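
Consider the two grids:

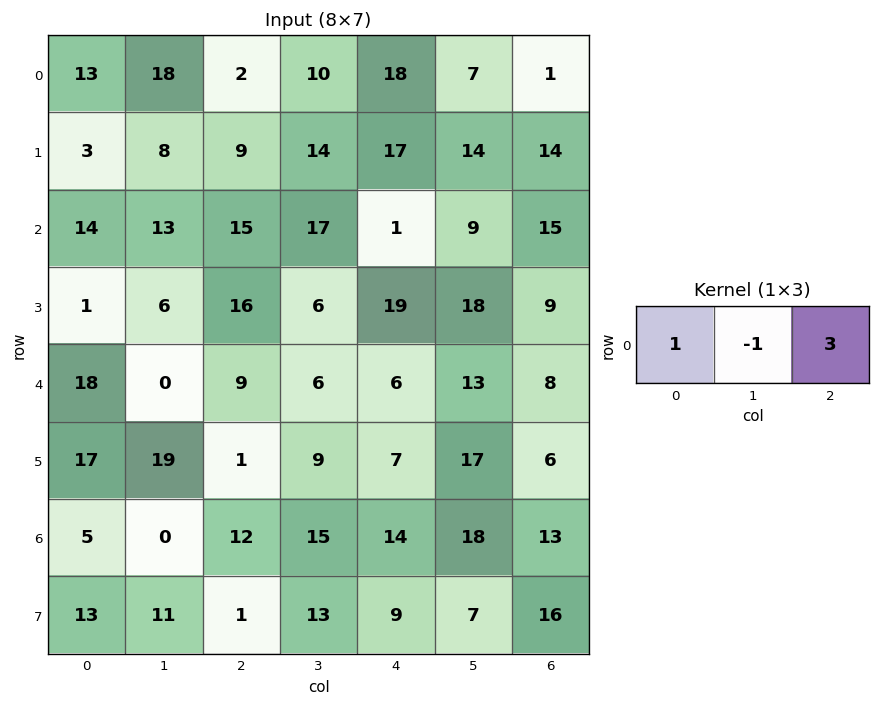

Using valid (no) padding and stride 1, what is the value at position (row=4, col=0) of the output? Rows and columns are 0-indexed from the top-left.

The receptive field on the input at this output position is [18 0 9]. Elementwise product with the kernel and sum: 18·1 + 0·-1 + 9·3.

45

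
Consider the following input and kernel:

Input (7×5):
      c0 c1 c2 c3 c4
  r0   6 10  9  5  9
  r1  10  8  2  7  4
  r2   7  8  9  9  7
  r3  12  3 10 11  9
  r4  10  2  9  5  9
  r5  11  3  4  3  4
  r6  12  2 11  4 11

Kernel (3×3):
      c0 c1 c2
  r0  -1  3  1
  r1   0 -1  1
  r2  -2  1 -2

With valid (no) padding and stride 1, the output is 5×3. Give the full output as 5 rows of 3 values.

3 2 -11
-24 -13 -6
-3 24 -8
-13 26 23
-38 28 -24

Output[0,0]: The receptive field on the input at this output position is [6 10 9 / 10 8 2 / 7 8 9]. Elementwise product with the kernel and sum: 6·-1 + 10·3 + 9·1 + 8·-1 + 2·1 + 7·-2 + 8·1 + 9·-2.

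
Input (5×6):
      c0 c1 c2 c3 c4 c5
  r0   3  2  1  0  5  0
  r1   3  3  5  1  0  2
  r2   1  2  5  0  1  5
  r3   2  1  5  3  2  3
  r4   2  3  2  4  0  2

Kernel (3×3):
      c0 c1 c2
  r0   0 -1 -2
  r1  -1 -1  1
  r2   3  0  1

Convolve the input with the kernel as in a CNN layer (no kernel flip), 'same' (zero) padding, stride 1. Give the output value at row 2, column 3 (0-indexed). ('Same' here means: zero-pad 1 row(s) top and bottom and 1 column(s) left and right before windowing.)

12

The receptive field on the zero-padded input at this output position is [5 1 0 / 5 0 1 / 5 3 2]. Elementwise product with the kernel and sum: 1·-1 + 0·-2 + 5·-1 + 0·-1 + 1·1 + 5·3 + 2·1.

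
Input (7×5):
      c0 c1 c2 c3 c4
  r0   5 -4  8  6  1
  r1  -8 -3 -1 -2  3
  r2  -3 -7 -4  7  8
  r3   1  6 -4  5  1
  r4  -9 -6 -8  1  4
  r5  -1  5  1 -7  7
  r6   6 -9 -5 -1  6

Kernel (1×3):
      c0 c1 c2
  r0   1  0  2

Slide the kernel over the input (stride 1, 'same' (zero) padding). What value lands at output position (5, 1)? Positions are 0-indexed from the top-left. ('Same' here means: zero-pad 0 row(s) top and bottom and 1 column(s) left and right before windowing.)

The receptive field on the zero-padded input at this output position is [-1 5 1]. Elementwise product with the kernel and sum: -1·1 + 1·2.

1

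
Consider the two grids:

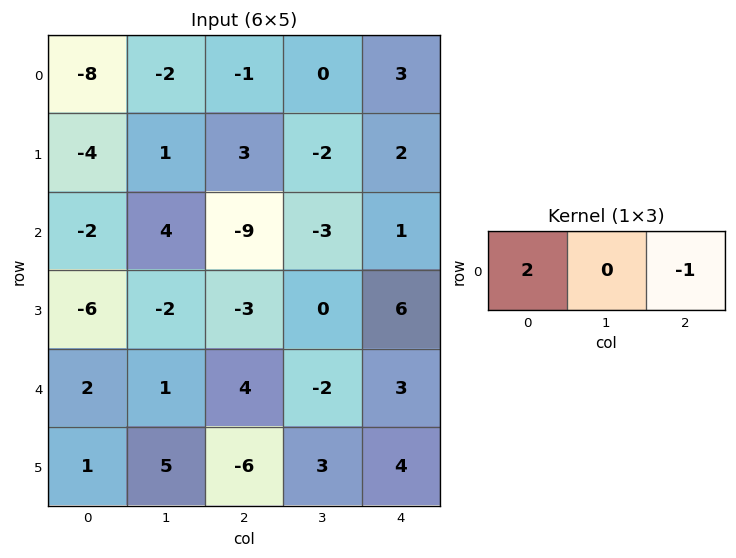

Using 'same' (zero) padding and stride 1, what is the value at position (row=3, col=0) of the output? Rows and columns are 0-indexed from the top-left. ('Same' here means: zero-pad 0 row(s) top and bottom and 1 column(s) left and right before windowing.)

The receptive field on the zero-padded input at this output position is [0 -6 -2]. Elementwise product with the kernel and sum: 0·2 + -2·-1.

2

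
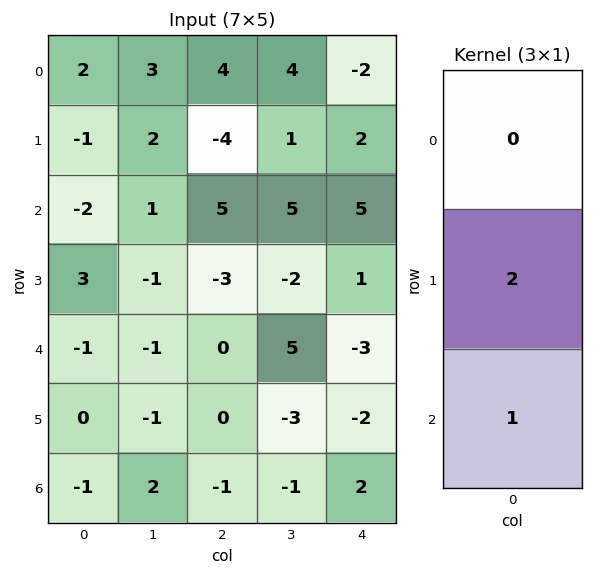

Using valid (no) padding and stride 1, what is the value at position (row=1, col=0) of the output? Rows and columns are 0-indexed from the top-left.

-1

The receptive field on the input at this output position is [-1 / -2 / 3]. Elementwise product with the kernel and sum: -2·2 + 3·1.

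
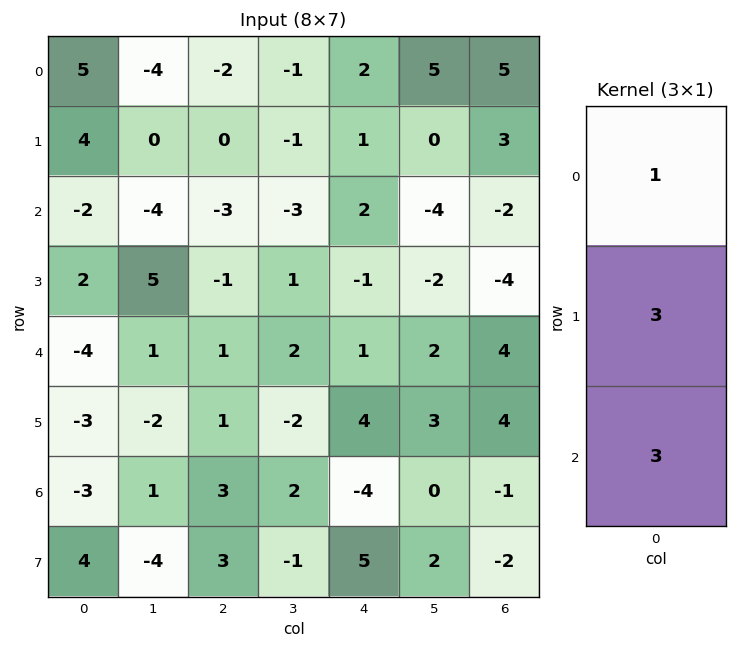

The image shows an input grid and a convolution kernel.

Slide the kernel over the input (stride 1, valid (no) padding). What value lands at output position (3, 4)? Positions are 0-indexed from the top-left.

14

The receptive field on the input at this output position is [-1 / 1 / 4]. Elementwise product with the kernel and sum: -1·1 + 1·3 + 4·3.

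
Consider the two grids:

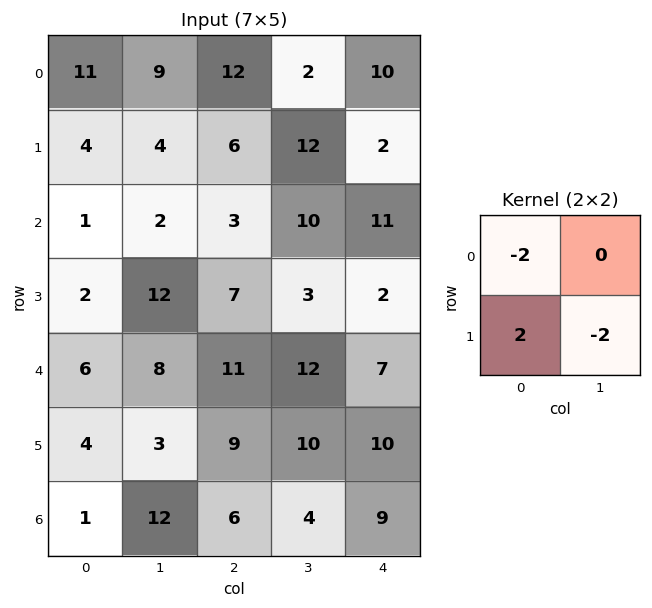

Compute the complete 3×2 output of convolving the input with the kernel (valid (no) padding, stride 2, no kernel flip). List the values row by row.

-22 -36
-22 2
-10 -24

Output[0,0]: The receptive field on the input at this output position is [11 9 / 4 4]. Elementwise product with the kernel and sum: 11·-2 + 4·2 + 4·-2.
Output[0,1]: The receptive field on the input at this output position is [12 2 / 6 12]. Elementwise product with the kernel and sum: 12·-2 + 6·2 + 12·-2.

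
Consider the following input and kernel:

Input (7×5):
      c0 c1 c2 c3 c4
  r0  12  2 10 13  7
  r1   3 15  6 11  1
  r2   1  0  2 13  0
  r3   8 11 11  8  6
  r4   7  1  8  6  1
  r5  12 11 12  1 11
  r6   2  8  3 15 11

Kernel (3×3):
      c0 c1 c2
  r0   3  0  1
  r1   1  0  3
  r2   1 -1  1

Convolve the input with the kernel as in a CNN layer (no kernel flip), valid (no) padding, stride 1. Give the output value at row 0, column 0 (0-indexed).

70

The receptive field on the input at this output position is [12 2 10 / 3 15 6 / 1 0 2]. Elementwise product with the kernel and sum: 12·3 + 10·1 + 3·1 + 6·3 + 1·1 + 0·-1 + 2·1.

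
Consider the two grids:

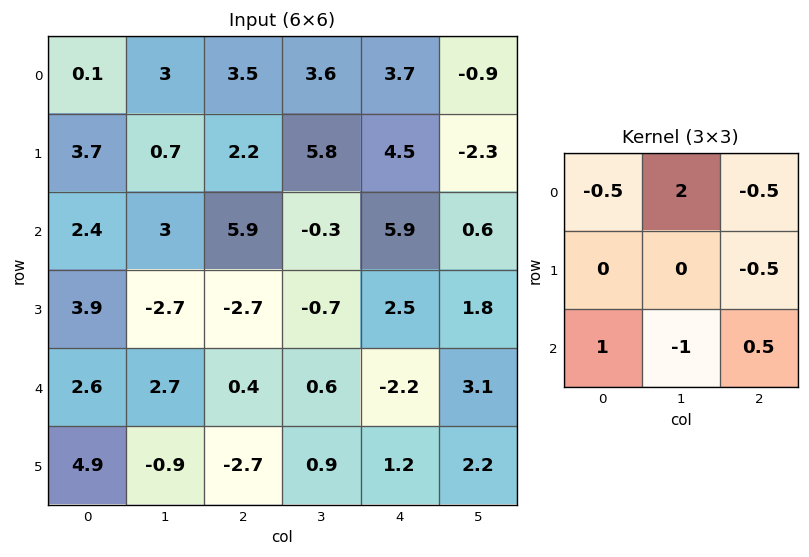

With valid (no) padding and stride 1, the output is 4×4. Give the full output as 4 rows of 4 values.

5.45 -2.25 10.5 1.3
0.75 0.95 4.55 4.65
3.3 13.4 -9.05 15.1
-1.75 -1.75 -3.2 3.7

Output[0,0]: The receptive field on the input at this output position is [0.1 3 3.5 / 3.7 0.7 2.2 / 2.4 3 5.9]. Elementwise product with the kernel and sum: 0.1·-0.5 + 3·2 + 3.5·-0.5 + 2.2·-0.5 + 2.4·1 + 3·-1 + 5.9·0.5.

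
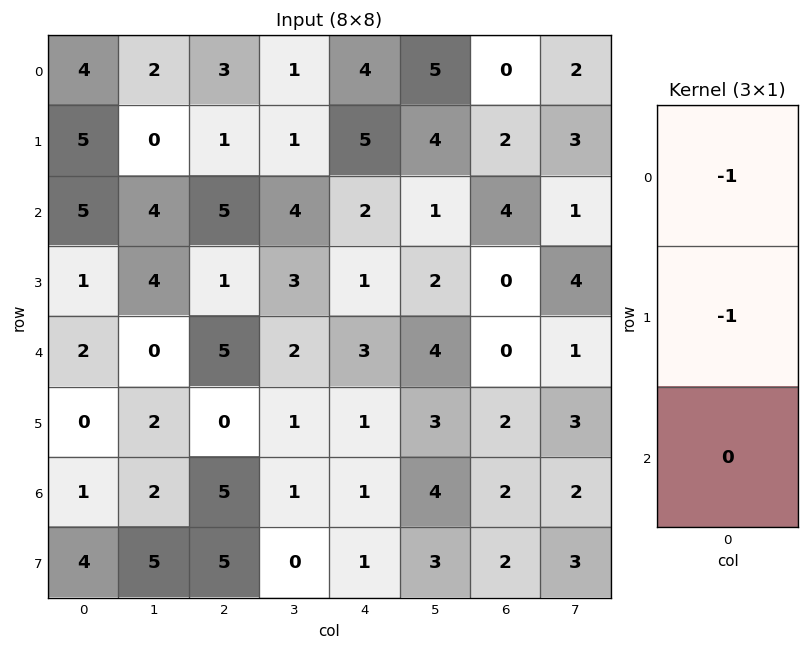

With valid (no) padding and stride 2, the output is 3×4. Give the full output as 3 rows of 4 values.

Output[0,0]: The receptive field on the input at this output position is [4 / 5 / 5]. Elementwise product with the kernel and sum: 4·-1 + 5·-1.
Output[0,1]: The receptive field on the input at this output position is [3 / 1 / 5]. Elementwise product with the kernel and sum: 3·-1 + 1·-1.

-9 -4 -9 -2
-6 -6 -3 -4
-2 -5 -4 -2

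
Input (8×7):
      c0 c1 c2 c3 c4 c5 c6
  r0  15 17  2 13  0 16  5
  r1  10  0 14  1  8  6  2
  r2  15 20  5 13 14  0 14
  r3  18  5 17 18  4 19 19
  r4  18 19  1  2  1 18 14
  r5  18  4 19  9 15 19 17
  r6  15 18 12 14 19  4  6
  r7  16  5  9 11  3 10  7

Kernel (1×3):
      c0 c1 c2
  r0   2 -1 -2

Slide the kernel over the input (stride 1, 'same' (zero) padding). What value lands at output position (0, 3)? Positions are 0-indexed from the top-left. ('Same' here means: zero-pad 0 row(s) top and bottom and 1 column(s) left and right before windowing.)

-9

The receptive field on the zero-padded input at this output position is [2 13 0]. Elementwise product with the kernel and sum: 2·2 + 13·-1 + 0·-2.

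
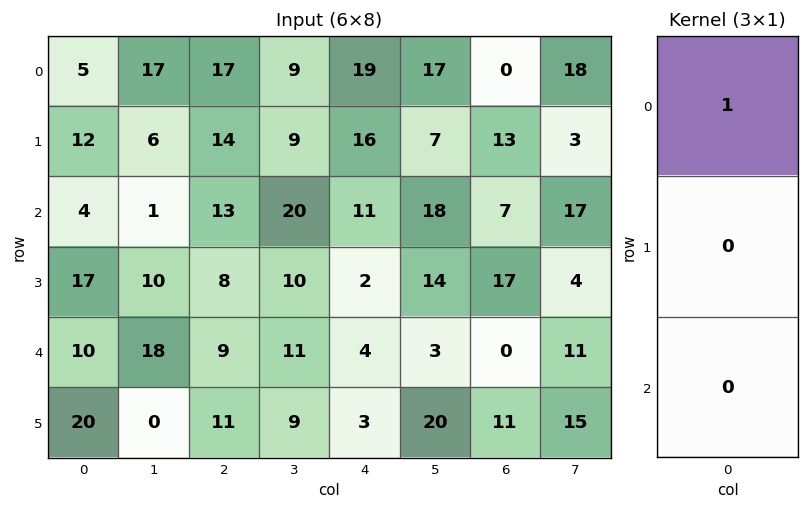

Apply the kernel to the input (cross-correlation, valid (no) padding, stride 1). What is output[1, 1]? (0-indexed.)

The receptive field on the input at this output position is [6 / 1 / 10]. Elementwise product with the kernel and sum: 6·1.

6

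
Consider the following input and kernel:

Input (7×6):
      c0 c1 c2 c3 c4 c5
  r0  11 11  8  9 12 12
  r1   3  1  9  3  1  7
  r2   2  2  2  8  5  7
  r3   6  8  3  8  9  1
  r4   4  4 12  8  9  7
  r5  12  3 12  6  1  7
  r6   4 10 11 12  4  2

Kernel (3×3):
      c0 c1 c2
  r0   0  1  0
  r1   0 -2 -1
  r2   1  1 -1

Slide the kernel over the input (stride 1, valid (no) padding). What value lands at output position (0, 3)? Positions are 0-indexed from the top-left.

9

The receptive field on the input at this output position is [9 12 12 / 3 1 7 / 8 5 7]. Elementwise product with the kernel and sum: 12·1 + 1·-2 + 7·-1 + 8·1 + 5·1 + 7·-1.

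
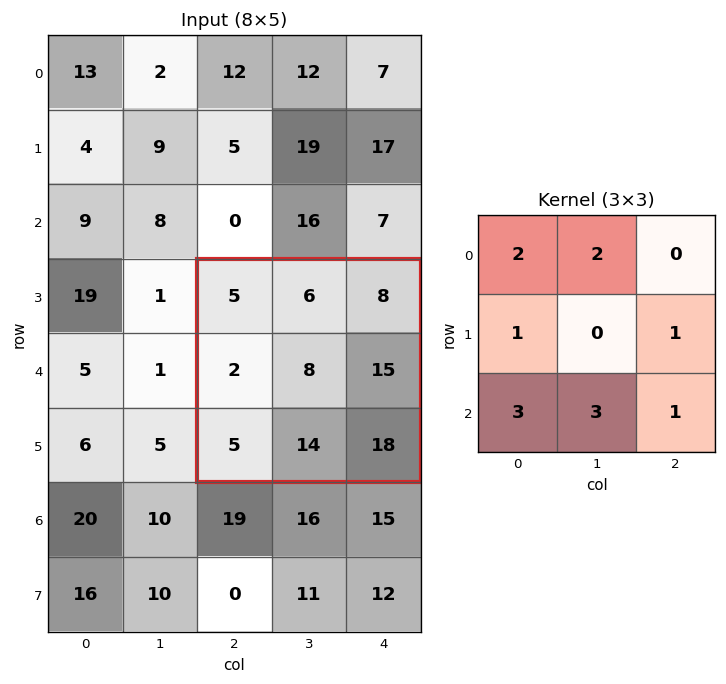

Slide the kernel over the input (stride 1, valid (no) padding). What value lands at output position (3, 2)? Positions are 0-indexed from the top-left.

114

The receptive field on the input at this output position is [5 6 8 / 2 8 15 / 5 14 18]. Elementwise product with the kernel and sum: 5·2 + 6·2 + 2·1 + 15·1 + 5·3 + 14·3 + 18·1.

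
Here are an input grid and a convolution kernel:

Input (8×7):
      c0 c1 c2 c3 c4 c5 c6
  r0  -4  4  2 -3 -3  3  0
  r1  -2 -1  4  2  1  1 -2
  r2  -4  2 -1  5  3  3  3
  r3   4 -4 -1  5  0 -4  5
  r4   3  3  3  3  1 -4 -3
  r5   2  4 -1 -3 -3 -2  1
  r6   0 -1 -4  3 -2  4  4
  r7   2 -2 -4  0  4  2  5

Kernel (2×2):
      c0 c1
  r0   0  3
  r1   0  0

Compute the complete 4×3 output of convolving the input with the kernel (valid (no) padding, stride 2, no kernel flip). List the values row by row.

12 -9 9
6 15 9
9 9 -12
-3 9 12

Output[0,0]: The receptive field on the input at this output position is [-4 4 / -2 -1]. Elementwise product with the kernel and sum: 4·3.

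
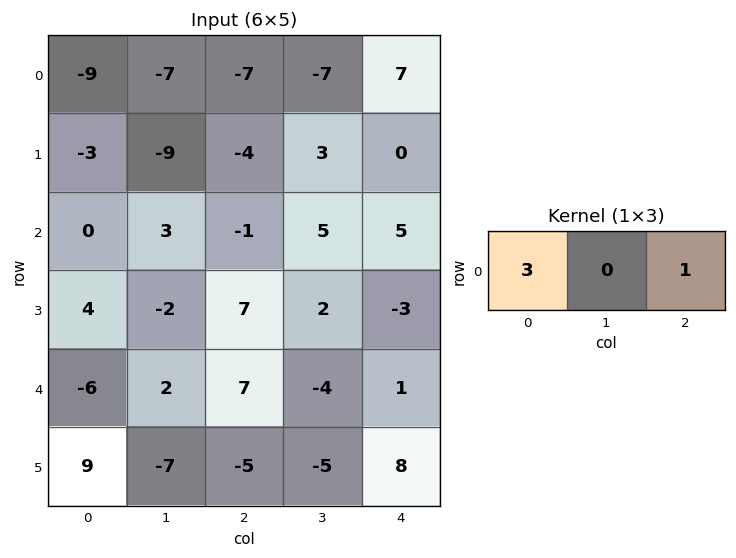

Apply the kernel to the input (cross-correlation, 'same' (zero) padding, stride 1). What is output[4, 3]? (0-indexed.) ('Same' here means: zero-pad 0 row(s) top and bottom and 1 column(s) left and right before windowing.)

22

The receptive field on the zero-padded input at this output position is [7 -4 1]. Elementwise product with the kernel and sum: 7·3 + 1·1.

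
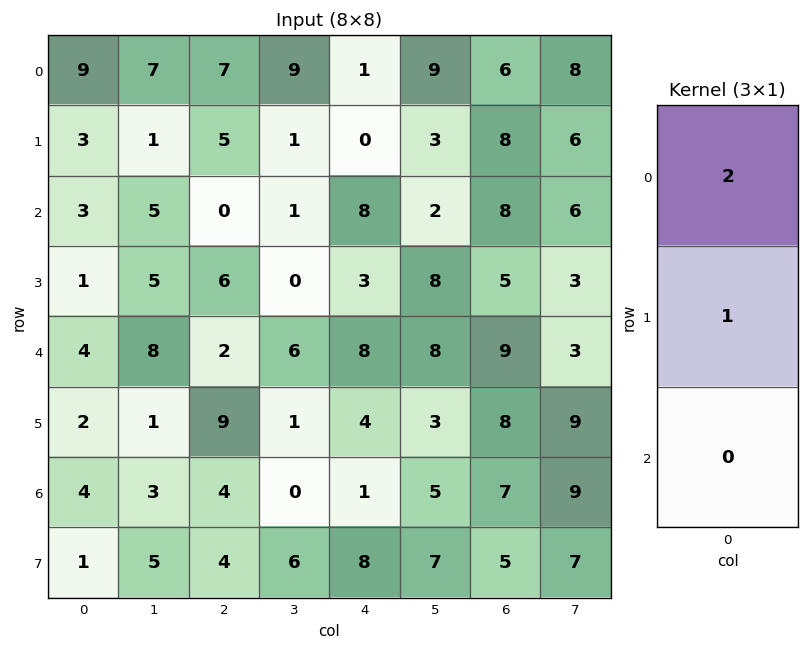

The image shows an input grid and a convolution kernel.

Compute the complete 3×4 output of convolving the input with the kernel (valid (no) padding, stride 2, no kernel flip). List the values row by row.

Output[0,0]: The receptive field on the input at this output position is [9 / 3 / 3]. Elementwise product with the kernel and sum: 9·2 + 3·1.
Output[0,1]: The receptive field on the input at this output position is [7 / 5 / 0]. Elementwise product with the kernel and sum: 7·2 + 5·1.

21 19 2 20
7 6 19 21
10 13 20 26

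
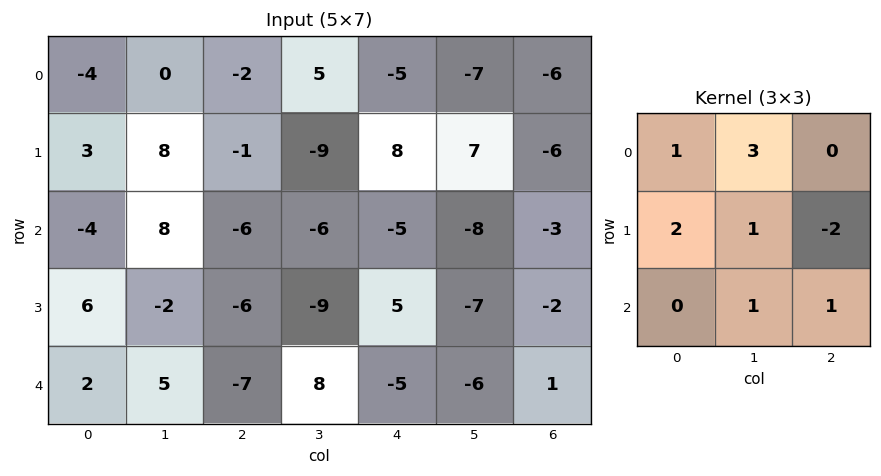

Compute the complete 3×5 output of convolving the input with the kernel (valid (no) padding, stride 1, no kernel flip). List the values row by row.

Output[0,0]: The receptive field on the input at this output position is [-4 0 -2 / 3 8 -1 / -4 8 -6]. Elementwise product with the kernel and sum: -4·1 + 0·3 + 3·2 + 8·1 + -1·-2 + 8·1 + -6·1.
Output[0,1]: The receptive field on the input at this output position is [0 -2 5 / 8 -1 -9 / 8 -6 -6]. Elementwise product with the kernel and sum: 0·1 + -2·3 + 8·2 + -1·1 + -9·-2 + -6·1 + -6·1.

14 15 -25 -47 -2
31 12 -40 12 8
40 -1 -52 -31 -27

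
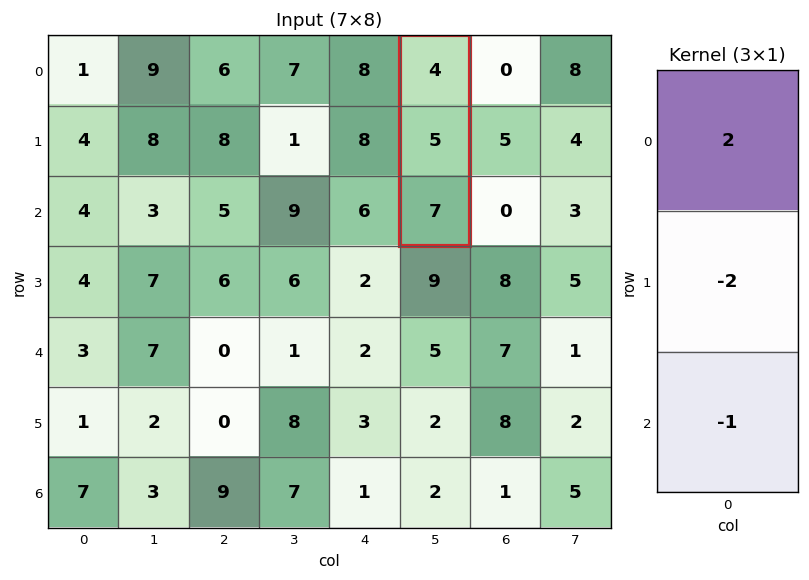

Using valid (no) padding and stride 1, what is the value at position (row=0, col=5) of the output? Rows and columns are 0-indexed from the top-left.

The receptive field on the input at this output position is [4 / 5 / 7]. Elementwise product with the kernel and sum: 4·2 + 5·-2 + 7·-1.

-9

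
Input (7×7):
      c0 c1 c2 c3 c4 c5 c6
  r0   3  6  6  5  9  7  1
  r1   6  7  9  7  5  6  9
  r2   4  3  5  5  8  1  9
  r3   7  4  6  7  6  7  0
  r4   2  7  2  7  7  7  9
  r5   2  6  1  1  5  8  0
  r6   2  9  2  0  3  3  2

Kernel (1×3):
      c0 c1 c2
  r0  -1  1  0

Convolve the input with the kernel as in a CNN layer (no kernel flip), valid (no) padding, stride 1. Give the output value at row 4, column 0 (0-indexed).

5

The receptive field on the input at this output position is [2 7 2]. Elementwise product with the kernel and sum: 2·-1 + 7·1.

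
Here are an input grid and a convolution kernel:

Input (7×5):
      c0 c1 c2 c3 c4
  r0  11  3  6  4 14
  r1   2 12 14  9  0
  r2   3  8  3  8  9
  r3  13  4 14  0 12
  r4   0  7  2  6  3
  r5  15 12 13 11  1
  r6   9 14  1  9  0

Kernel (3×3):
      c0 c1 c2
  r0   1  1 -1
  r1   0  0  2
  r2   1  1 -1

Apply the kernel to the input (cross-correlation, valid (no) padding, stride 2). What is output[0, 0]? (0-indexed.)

44

The receptive field on the input at this output position is [11 3 6 / 2 12 14 / 3 8 3]. Elementwise product with the kernel and sum: 11·1 + 3·1 + 6·-1 + 14·2 + 3·1 + 8·1 + 3·-1.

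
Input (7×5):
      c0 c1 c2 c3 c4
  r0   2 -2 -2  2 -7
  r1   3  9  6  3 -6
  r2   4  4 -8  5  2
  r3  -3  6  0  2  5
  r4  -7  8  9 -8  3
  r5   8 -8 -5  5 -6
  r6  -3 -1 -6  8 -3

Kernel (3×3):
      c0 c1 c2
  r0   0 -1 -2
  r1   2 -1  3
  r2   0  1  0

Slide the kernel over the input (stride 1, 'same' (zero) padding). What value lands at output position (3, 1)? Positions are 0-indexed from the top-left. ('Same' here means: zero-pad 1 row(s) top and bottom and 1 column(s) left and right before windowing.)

8

The receptive field on the zero-padded input at this output position is [4 4 -8 / -3 6 0 / -7 8 9]. Elementwise product with the kernel and sum: 4·-1 + -8·-2 + -3·2 + 6·-1 + 0·3 + 8·1.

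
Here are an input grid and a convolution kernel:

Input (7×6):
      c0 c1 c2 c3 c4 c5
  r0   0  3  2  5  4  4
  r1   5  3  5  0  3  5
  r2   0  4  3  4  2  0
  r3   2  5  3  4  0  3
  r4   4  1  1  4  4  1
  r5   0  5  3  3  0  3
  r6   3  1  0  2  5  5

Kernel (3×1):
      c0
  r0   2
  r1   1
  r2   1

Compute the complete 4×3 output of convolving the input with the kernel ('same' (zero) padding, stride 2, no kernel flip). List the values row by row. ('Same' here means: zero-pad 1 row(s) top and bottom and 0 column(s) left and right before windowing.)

Output[0,0]: The receptive field on the zero-padded input at this output position is [0 / 0 / 5]. Elementwise product with the kernel and sum: 0·2 + 0·1 + 5·1.
Output[0,1]: The receptive field on the zero-padded input at this output position is [0 / 2 / 5]. Elementwise product with the kernel and sum: 0·2 + 2·1 + 5·1.

5 7 7
12 16 8
8 10 4
3 6 5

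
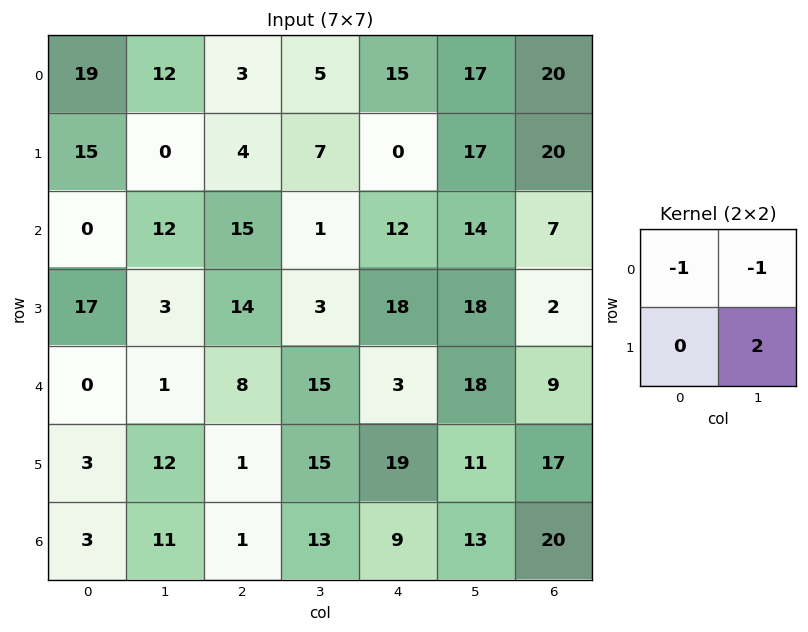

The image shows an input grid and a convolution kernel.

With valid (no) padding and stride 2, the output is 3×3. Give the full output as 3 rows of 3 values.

Output[0,0]: The receptive field on the input at this output position is [19 12 / 15 0]. Elementwise product with the kernel and sum: 19·-1 + 12·-1 + 0·2.

-31 6 2
-6 -10 10
23 7 1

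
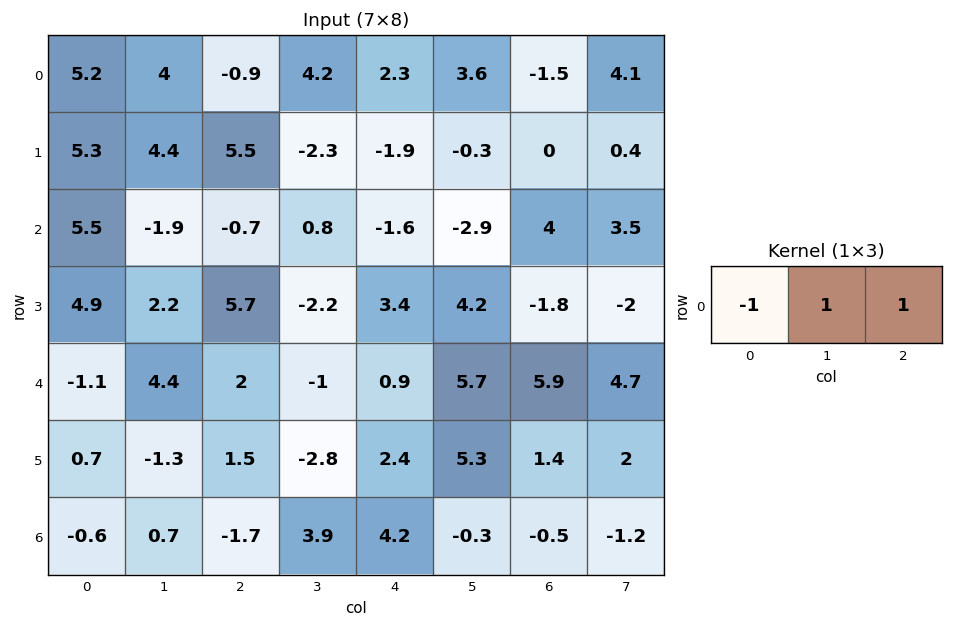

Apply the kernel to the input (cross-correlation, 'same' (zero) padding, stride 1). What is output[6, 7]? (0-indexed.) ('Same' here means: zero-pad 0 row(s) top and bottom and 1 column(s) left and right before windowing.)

-0.7

The receptive field on the zero-padded input at this output position is [-0.5 -1.2 0]. Elementwise product with the kernel and sum: -0.5·-1 + -1.2·1 + 0·1.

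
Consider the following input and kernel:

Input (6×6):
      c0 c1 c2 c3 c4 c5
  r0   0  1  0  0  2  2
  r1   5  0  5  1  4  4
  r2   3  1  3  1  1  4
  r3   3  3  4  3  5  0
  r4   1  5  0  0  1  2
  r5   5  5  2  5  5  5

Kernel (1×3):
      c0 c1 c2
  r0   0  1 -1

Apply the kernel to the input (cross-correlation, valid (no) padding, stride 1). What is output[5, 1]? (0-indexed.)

The receptive field on the input at this output position is [5 2 5]. Elementwise product with the kernel and sum: 2·1 + 5·-1.

-3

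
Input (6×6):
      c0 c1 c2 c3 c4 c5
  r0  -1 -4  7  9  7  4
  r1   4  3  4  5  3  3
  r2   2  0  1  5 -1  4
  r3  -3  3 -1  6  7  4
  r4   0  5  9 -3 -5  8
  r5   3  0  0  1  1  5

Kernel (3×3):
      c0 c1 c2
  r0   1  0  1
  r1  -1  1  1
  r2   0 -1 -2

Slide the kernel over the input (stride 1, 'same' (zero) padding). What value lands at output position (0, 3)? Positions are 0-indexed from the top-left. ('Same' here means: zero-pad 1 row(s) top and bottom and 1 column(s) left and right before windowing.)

-2

The receptive field on the zero-padded input at this output position is [0 0 0 / 7 9 7 / 4 5 3]. Elementwise product with the kernel and sum: 0·1 + 0·1 + 7·-1 + 9·1 + 7·1 + 5·-1 + 3·-2.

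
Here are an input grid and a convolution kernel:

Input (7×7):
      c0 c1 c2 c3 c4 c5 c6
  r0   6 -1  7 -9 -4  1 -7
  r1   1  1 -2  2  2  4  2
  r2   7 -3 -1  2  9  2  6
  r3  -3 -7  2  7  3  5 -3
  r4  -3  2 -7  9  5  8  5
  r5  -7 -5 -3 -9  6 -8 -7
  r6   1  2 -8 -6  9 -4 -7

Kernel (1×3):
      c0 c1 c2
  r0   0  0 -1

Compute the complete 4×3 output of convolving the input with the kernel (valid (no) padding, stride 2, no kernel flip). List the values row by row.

-7 4 7
1 -9 -6
7 -5 -5
8 -9 7

Output[0,0]: The receptive field on the input at this output position is [6 -1 7]. Elementwise product with the kernel and sum: 7·-1.
Output[0,1]: The receptive field on the input at this output position is [7 -9 -4]. Elementwise product with the kernel and sum: -4·-1.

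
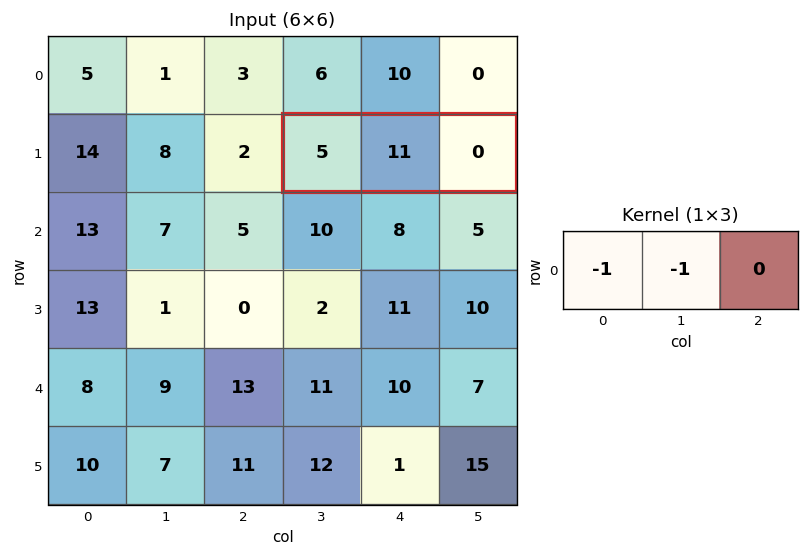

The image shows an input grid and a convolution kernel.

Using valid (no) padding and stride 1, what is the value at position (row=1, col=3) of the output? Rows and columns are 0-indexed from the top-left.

-16

The receptive field on the input at this output position is [5 11 0]. Elementwise product with the kernel and sum: 5·-1 + 11·-1.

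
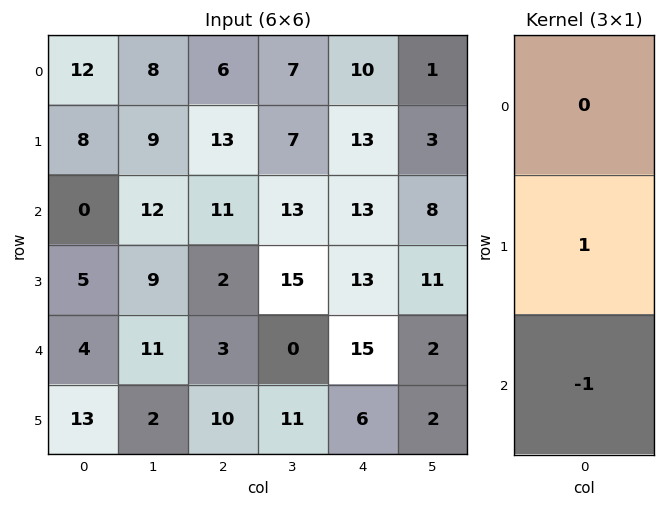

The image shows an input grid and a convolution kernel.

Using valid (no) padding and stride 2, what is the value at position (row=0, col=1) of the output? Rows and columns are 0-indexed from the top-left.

The receptive field on the input at this output position is [6 / 13 / 11]. Elementwise product with the kernel and sum: 13·1 + 11·-1.

2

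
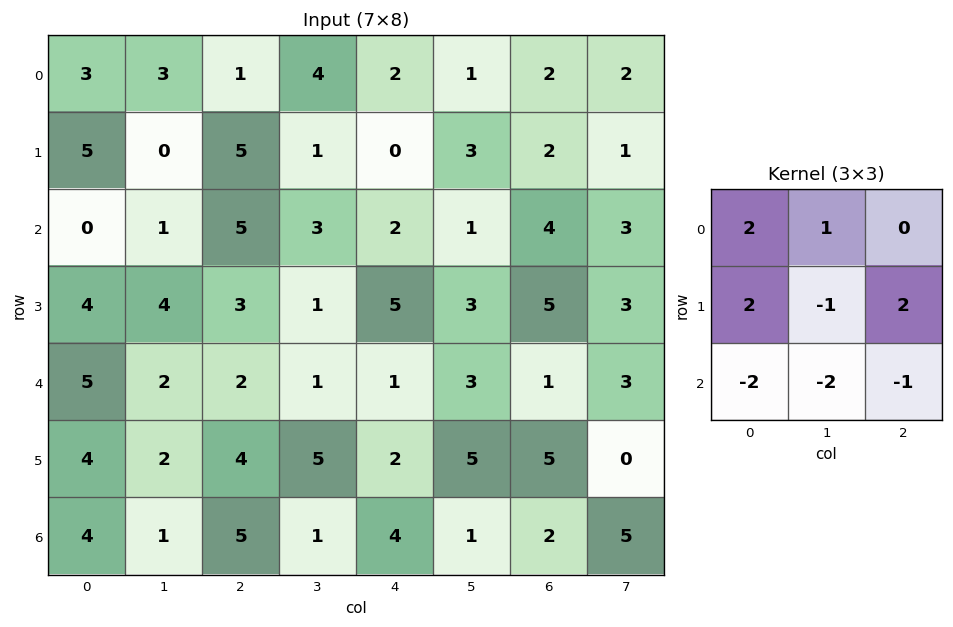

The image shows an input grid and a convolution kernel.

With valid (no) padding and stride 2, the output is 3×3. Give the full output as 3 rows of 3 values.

22 -3 -4
-5 21 13
11 -4 2

Output[0,0]: The receptive field on the input at this output position is [3 3 1 / 5 0 5 / 0 1 5]. Elementwise product with the kernel and sum: 3·2 + 3·1 + 5·2 + 0·-1 + 5·2 + 0·-2 + 1·-2 + 5·-1.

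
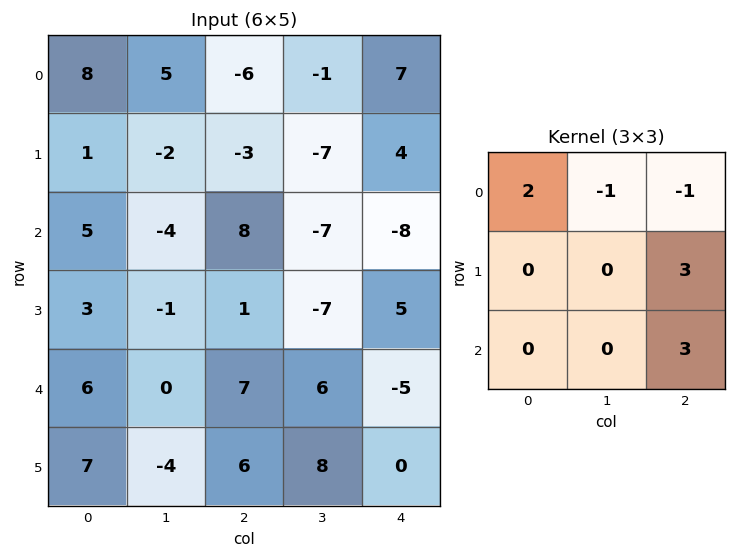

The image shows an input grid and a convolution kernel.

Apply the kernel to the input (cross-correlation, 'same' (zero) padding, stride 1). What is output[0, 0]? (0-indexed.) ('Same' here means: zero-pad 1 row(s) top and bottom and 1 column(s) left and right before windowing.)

The receptive field on the zero-padded input at this output position is [0 0 0 / 0 8 5 / 0 1 -2]. Elementwise product with the kernel and sum: 0·2 + 0·-1 + 0·-1 + 5·3 + -2·3.

9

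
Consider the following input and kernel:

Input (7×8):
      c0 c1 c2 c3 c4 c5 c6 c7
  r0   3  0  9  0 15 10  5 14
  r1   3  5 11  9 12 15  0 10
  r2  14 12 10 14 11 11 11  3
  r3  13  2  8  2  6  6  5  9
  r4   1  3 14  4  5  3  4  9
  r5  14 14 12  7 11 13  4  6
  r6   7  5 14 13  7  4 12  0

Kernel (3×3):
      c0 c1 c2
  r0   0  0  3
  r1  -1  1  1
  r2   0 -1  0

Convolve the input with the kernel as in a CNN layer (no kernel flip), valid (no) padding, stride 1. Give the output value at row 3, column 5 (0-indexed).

The receptive field on the input at this output position is [6 5 9 / 3 4 9 / 13 4 6]. Elementwise product with the kernel and sum: 9·3 + 3·-1 + 4·1 + 9·1 + 4·-1.

33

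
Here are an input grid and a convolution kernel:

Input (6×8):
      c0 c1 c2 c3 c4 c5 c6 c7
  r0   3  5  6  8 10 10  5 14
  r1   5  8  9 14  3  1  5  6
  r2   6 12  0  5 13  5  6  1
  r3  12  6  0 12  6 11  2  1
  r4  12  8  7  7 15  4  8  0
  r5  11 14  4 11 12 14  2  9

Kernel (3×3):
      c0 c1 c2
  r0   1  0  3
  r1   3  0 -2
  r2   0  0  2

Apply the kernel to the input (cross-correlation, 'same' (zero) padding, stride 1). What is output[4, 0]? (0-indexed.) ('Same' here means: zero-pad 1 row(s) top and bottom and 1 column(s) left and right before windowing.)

The receptive field on the zero-padded input at this output position is [0 12 6 / 0 12 8 / 0 11 14]. Elementwise product with the kernel and sum: 0·1 + 6·3 + 0·3 + 8·-2 + 14·2.

30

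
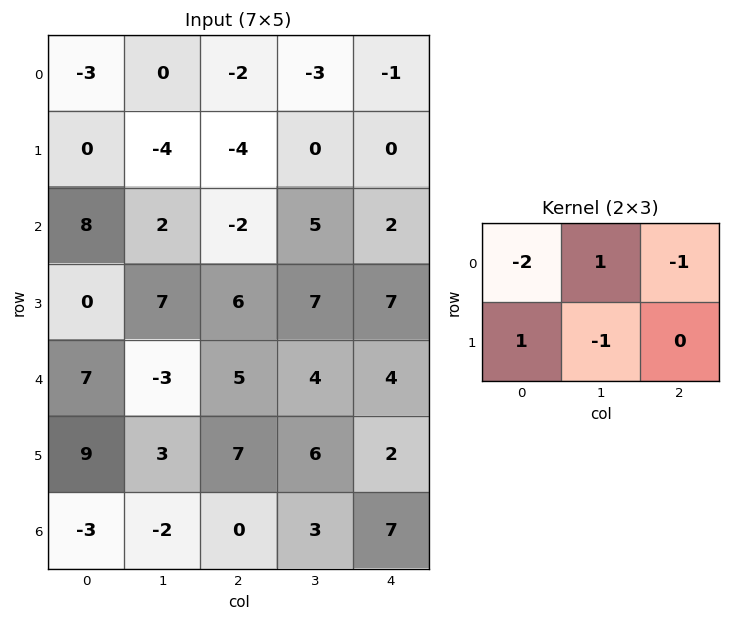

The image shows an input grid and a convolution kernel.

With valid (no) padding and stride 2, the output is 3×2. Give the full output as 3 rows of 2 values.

12 -2
-19 6
-16 -9

Output[0,0]: The receptive field on the input at this output position is [-3 0 -2 / 0 -4 -4]. Elementwise product with the kernel and sum: -3·-2 + 0·1 + -2·-1 + 0·1 + -4·-1.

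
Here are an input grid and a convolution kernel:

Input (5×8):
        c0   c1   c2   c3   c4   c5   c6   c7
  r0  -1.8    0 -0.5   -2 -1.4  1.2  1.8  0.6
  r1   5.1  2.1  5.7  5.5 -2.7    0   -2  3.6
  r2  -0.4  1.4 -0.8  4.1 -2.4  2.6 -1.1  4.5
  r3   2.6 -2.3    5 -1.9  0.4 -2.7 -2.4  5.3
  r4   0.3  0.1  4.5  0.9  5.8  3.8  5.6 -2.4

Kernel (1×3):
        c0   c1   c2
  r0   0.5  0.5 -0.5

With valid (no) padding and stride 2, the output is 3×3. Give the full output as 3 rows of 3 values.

Output[0,0]: The receptive field on the input at this output position is [-1.8 0 -0.5]. Elementwise product with the kernel and sum: -1.8·0.5 + 0·0.5 + -0.5·-0.5.
Output[0,1]: The receptive field on the input at this output position is [-0.5 -2 -1.4]. Elementwise product with the kernel and sum: -0.5·0.5 + -2·0.5 + -1.4·-0.5.

-0.65 -0.55 -1
0.9 2.85 0.65
-2.05 -0.2 2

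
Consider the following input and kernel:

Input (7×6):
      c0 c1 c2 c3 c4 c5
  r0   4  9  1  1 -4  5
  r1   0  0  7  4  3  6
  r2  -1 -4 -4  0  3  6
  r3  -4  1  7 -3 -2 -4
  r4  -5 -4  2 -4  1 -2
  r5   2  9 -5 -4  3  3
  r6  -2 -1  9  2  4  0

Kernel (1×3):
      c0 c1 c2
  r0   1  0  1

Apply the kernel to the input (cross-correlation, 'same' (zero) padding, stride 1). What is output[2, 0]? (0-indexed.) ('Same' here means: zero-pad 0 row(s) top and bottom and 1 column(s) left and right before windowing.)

-4

The receptive field on the zero-padded input at this output position is [0 -1 -4]. Elementwise product with the kernel and sum: 0·1 + -4·1.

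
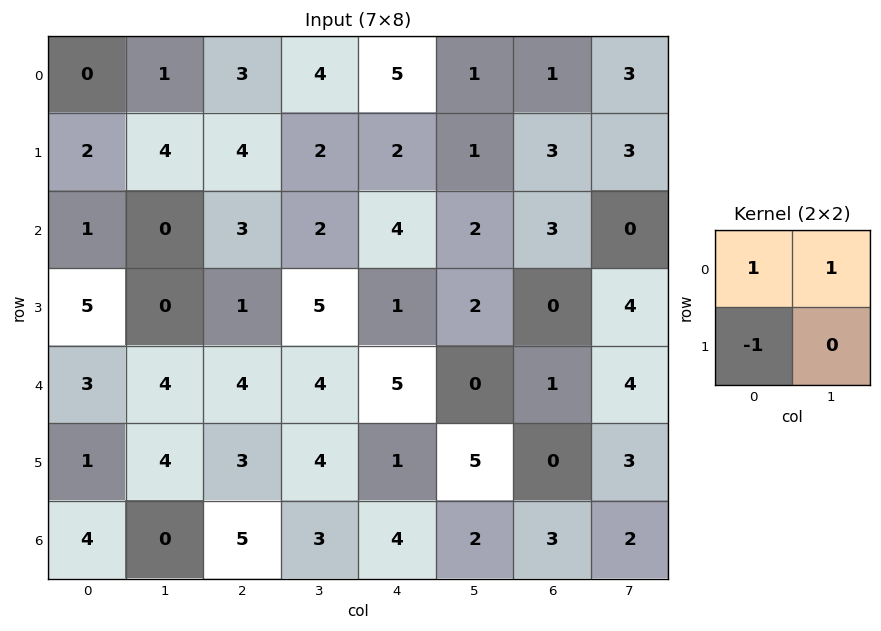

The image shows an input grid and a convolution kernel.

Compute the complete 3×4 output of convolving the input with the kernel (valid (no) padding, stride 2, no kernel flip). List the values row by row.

Output[0,0]: The receptive field on the input at this output position is [0 1 / 2 4]. Elementwise product with the kernel and sum: 0·1 + 1·1 + 2·-1.
Output[0,1]: The receptive field on the input at this output position is [3 4 / 4 2]. Elementwise product with the kernel and sum: 3·1 + 4·1 + 4·-1.

-1 3 4 1
-4 4 5 3
6 5 4 5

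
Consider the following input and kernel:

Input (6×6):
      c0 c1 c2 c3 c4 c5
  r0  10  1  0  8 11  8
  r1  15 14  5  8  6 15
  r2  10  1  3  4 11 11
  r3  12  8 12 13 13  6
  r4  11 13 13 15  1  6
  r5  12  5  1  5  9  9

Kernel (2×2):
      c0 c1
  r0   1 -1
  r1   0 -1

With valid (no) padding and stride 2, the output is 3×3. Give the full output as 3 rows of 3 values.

-5 -16 -12
1 -14 -6
-7 -7 -14

Output[0,0]: The receptive field on the input at this output position is [10 1 / 15 14]. Elementwise product with the kernel and sum: 10·1 + 1·-1 + 14·-1.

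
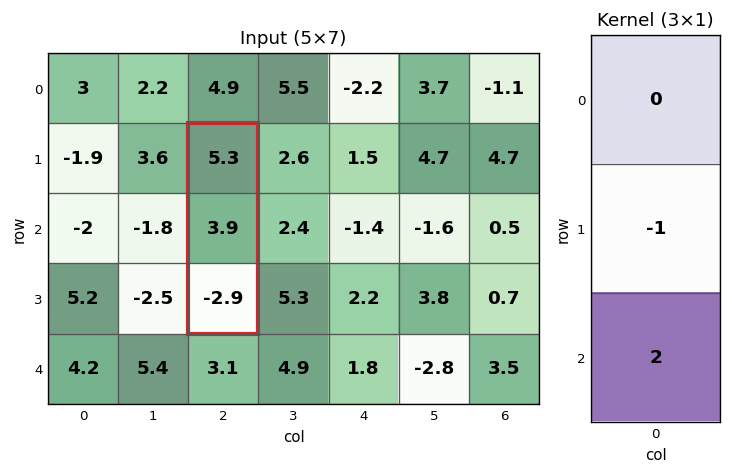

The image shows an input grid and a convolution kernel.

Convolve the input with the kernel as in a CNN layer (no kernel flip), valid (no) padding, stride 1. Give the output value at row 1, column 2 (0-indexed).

The receptive field on the input at this output position is [5.3 / 3.9 / -2.9]. Elementwise product with the kernel and sum: 3.9·-1 + -2.9·2.

-9.7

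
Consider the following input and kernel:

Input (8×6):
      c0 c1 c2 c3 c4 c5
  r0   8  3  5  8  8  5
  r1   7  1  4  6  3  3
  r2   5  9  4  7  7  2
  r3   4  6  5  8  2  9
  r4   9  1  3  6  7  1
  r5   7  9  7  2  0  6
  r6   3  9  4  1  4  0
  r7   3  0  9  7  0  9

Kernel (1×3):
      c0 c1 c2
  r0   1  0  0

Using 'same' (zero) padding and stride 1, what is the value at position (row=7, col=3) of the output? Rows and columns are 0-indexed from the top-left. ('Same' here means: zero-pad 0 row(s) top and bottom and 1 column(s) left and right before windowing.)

9

The receptive field on the zero-padded input at this output position is [9 7 0]. Elementwise product with the kernel and sum: 9·1.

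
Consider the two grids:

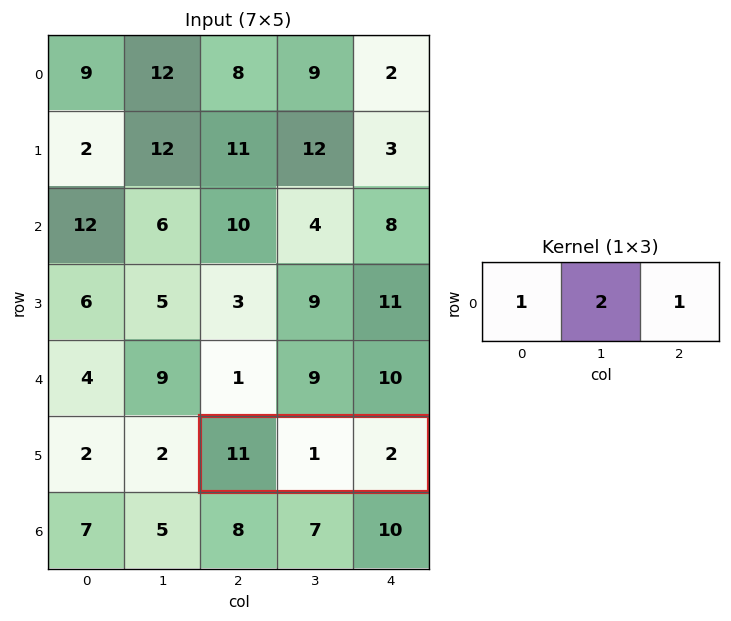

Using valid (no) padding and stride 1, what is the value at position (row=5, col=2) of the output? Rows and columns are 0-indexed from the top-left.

The receptive field on the input at this output position is [11 1 2]. Elementwise product with the kernel and sum: 11·1 + 1·2 + 2·1.

15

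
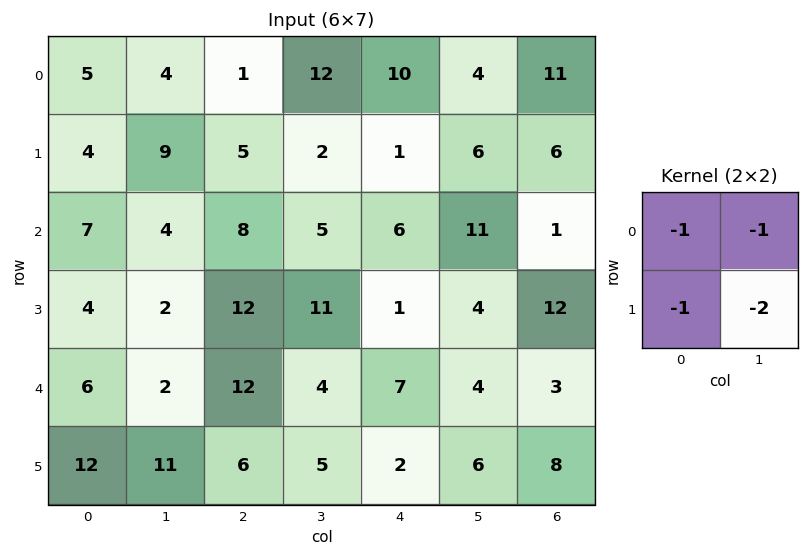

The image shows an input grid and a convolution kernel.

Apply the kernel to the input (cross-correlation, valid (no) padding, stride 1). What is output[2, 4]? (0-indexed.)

The receptive field on the input at this output position is [6 11 / 1 4]. Elementwise product with the kernel and sum: 6·-1 + 11·-1 + 1·-1 + 4·-2.

-26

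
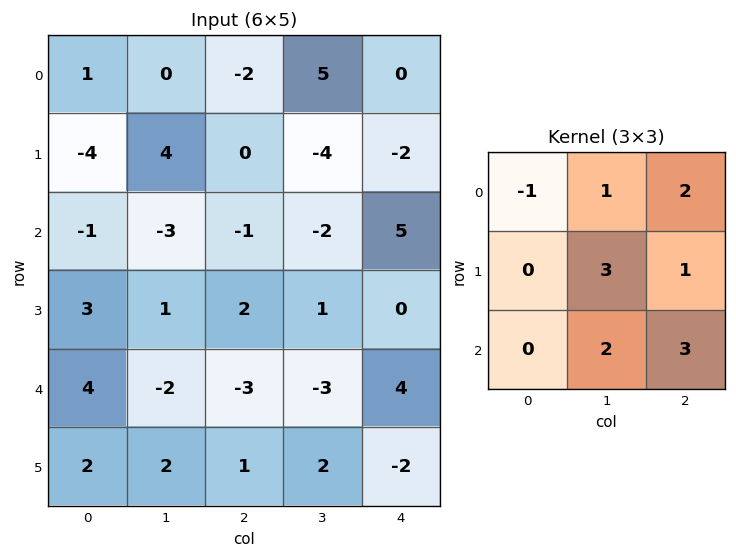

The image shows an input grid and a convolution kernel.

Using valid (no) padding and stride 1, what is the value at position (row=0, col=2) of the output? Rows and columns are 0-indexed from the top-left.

The receptive field on the input at this output position is [-2 5 0 / 0 -4 -2 / -1 -2 5]. Elementwise product with the kernel and sum: -2·-1 + 5·1 + 0·2 + -4·3 + -2·1 + -2·2 + 5·3.

4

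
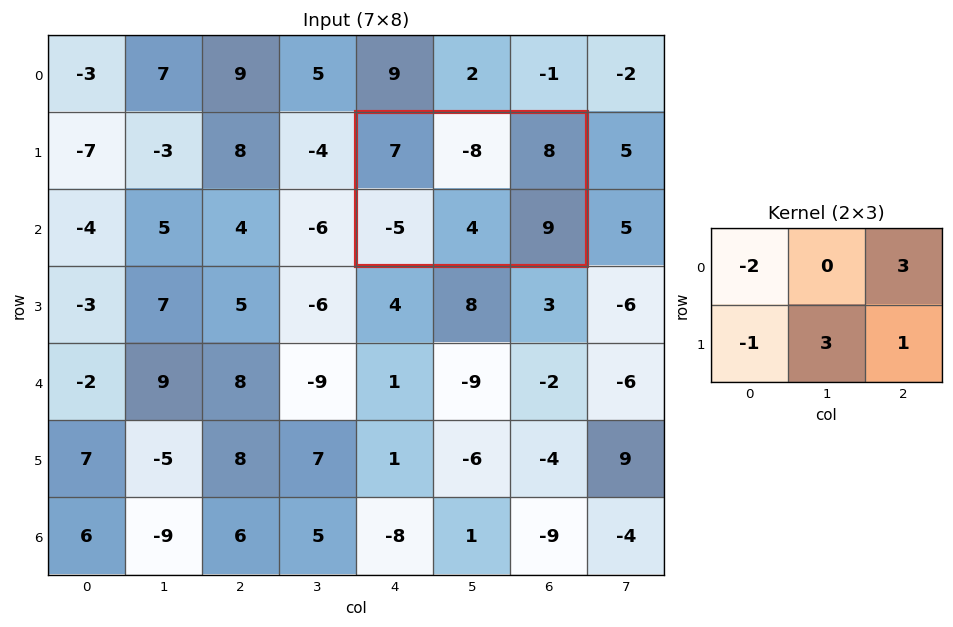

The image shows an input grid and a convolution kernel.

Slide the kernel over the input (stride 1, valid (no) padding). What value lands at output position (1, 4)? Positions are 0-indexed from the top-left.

The receptive field on the input at this output position is [7 -8 8 / -5 4 9]. Elementwise product with the kernel and sum: 7·-2 + 8·3 + -5·-1 + 4·3 + 9·1.

36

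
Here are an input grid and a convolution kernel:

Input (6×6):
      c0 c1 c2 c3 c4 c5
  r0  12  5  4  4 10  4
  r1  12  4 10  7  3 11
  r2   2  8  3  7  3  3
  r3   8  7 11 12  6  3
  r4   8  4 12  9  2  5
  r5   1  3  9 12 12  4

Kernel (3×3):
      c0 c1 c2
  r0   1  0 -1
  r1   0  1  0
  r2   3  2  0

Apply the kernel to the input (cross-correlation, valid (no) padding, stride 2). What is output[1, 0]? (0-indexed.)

38

The receptive field on the input at this output position is [2 8 3 / 8 7 11 / 8 4 12]. Elementwise product with the kernel and sum: 2·1 + 3·-1 + 7·1 + 8·3 + 4·2.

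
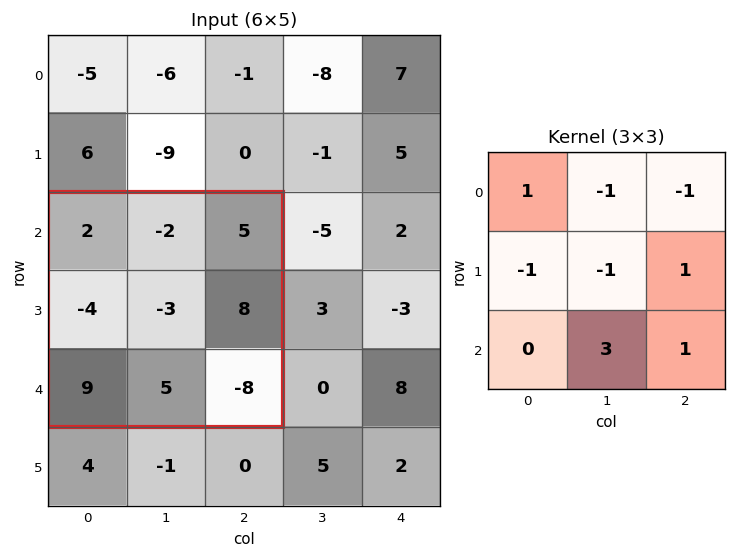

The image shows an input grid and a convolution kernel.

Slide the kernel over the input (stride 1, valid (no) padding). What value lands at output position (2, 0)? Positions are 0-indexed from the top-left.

21

The receptive field on the input at this output position is [2 -2 5 / -4 -3 8 / 9 5 -8]. Elementwise product with the kernel and sum: 2·1 + -2·-1 + 5·-1 + -4·-1 + -3·-1 + 8·1 + 5·3 + -8·1.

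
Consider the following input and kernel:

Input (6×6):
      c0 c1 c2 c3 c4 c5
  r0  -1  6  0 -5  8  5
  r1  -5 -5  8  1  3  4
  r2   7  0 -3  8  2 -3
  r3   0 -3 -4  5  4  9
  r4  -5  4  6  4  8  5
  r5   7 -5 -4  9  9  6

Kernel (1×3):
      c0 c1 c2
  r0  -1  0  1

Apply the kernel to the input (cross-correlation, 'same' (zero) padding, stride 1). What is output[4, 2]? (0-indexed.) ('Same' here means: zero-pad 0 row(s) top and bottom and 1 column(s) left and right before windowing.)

The receptive field on the zero-padded input at this output position is [4 6 4]. Elementwise product with the kernel and sum: 4·-1 + 4·1.

0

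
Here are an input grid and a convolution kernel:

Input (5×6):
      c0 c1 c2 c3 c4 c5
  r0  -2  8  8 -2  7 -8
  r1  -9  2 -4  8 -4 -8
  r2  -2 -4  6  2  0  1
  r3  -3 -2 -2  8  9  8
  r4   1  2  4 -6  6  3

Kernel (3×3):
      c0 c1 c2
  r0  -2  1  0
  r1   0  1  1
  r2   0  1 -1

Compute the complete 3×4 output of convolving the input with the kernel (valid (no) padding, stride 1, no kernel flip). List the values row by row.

0 0 -12 -2
22 -10 17 -18
-6 30 -5 16

Output[0,0]: The receptive field on the input at this output position is [-2 8 8 / -9 2 -4 / -2 -4 6]. Elementwise product with the kernel and sum: -2·-2 + 8·1 + 2·1 + -4·1 + -4·1 + 6·-1.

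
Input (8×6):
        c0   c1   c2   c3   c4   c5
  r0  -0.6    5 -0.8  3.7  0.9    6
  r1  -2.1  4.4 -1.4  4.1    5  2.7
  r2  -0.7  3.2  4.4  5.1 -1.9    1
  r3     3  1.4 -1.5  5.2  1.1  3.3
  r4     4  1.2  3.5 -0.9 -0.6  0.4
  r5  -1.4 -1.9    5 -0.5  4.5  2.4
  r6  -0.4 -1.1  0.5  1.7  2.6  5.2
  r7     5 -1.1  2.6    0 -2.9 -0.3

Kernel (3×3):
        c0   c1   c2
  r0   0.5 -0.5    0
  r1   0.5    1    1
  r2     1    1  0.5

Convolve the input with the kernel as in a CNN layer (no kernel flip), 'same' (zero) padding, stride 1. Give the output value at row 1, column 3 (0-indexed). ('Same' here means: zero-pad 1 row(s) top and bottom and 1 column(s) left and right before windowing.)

The receptive field on the zero-padded input at this output position is [-0.8 3.7 0.9 / -1.4 4.1 5 / 4.4 5.1 -1.9]. Elementwise product with the kernel and sum: -0.8·0.5 + 3.7·-0.5 + -1.4·0.5 + 4.1·1 + 5·1 + 4.4·1 + 5.1·1 + -1.9·0.5.

14.7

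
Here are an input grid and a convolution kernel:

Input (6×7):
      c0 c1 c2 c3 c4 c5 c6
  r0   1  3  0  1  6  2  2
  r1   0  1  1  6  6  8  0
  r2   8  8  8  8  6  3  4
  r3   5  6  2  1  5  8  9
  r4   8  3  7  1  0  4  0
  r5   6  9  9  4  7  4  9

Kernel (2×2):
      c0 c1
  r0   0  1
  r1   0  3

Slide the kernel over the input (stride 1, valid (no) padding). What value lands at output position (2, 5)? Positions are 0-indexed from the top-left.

The receptive field on the input at this output position is [3 4 / 8 9]. Elementwise product with the kernel and sum: 4·1 + 9·3.

31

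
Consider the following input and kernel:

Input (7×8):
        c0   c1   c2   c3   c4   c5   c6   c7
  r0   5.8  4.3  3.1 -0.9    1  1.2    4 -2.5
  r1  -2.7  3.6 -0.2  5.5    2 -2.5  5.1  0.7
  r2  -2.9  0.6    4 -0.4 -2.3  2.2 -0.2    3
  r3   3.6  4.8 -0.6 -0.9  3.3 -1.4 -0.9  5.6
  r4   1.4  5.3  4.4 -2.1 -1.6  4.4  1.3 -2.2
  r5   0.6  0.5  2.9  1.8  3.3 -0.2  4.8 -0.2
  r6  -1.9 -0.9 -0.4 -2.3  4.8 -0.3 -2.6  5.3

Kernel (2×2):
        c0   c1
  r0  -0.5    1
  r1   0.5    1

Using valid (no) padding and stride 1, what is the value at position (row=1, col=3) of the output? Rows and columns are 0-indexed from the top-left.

-3.25

The receptive field on the input at this output position is [5.5 2 / -0.4 -2.3]. Elementwise product with the kernel and sum: 5.5·-0.5 + 2·1 + -0.4·0.5 + -2.3·1.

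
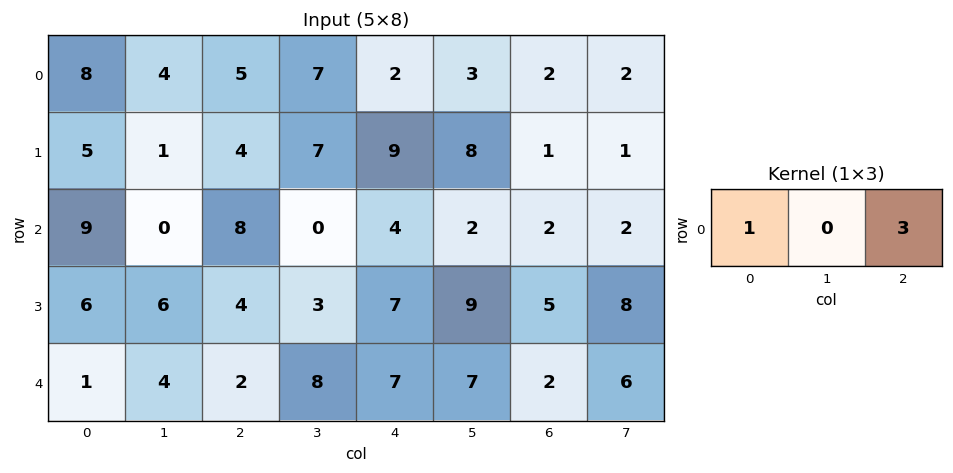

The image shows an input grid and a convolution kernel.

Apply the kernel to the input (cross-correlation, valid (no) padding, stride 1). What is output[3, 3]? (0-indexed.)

30

The receptive field on the input at this output position is [3 7 9]. Elementwise product with the kernel and sum: 3·1 + 9·3.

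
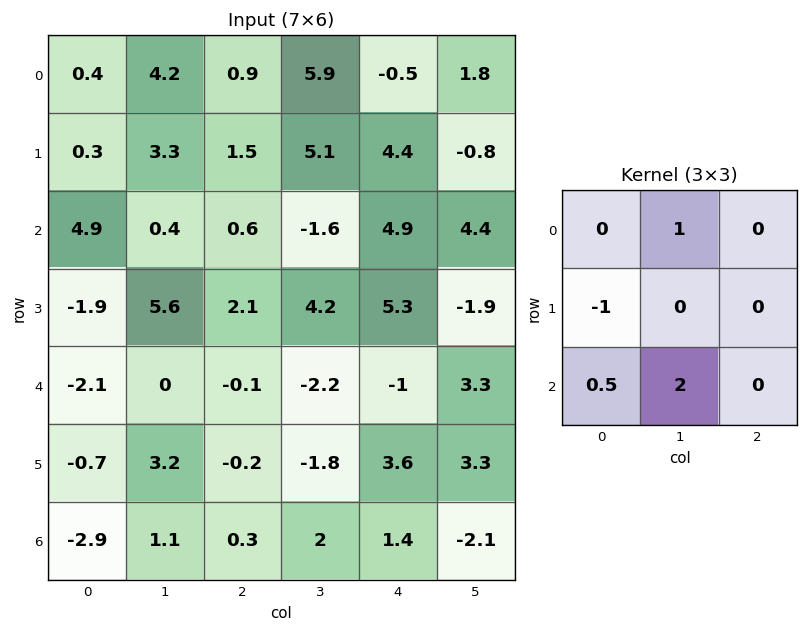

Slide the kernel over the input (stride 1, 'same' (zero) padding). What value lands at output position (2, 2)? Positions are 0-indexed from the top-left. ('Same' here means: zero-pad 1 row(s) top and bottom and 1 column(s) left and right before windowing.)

8.1

The receptive field on the zero-padded input at this output position is [3.3 1.5 5.1 / 0.4 0.6 -1.6 / 5.6 2.1 4.2]. Elementwise product with the kernel and sum: 1.5·1 + 0.4·-1 + 5.6·0.5 + 2.1·2.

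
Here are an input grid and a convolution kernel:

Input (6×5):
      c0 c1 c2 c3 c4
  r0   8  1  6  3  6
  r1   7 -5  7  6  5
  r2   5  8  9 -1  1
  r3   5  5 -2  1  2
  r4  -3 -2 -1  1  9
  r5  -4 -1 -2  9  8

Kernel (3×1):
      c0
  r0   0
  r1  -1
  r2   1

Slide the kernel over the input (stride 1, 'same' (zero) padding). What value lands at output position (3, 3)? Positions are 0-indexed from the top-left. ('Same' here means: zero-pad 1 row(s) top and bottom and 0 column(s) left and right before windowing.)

The receptive field on the zero-padded input at this output position is [-1 / 1 / 1]. Elementwise product with the kernel and sum: 1·-1 + 1·1.

0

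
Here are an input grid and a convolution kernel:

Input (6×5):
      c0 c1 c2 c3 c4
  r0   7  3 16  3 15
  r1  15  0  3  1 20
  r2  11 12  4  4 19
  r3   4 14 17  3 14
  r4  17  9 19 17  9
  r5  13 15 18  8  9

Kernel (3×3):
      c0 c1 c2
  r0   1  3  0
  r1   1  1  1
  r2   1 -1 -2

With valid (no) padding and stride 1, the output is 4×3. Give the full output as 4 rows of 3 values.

Output[0,0]: The receptive field on the input at this output position is [7 3 16 / 15 0 3 / 11 12 4]. Elementwise product with the kernel and sum: 7·1 + 3·3 + 15·1 + 0·1 + 3·1 + 11·1 + 12·-1 + 4·-2.

25 55 11
-2 20 19
52 14 34
53 91 63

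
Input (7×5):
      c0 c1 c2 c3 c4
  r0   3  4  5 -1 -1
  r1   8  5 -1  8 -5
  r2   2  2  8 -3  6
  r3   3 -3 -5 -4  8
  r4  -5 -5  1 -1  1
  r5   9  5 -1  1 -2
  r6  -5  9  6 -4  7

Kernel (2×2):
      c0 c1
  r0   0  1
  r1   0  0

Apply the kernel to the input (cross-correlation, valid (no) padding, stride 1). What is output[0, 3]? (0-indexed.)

The receptive field on the input at this output position is [-1 -1 / 8 -5]. Elementwise product with the kernel and sum: -1·1.

-1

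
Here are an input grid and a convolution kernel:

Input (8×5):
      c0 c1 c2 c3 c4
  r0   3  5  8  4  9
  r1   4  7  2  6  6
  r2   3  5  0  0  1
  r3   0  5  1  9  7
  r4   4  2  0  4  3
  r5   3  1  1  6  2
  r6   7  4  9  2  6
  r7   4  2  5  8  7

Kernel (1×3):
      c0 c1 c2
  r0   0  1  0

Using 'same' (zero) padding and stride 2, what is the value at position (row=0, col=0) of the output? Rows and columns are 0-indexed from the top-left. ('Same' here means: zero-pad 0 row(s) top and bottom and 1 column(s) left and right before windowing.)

The receptive field on the zero-padded input at this output position is [0 3 5]. Elementwise product with the kernel and sum: 3·1.

3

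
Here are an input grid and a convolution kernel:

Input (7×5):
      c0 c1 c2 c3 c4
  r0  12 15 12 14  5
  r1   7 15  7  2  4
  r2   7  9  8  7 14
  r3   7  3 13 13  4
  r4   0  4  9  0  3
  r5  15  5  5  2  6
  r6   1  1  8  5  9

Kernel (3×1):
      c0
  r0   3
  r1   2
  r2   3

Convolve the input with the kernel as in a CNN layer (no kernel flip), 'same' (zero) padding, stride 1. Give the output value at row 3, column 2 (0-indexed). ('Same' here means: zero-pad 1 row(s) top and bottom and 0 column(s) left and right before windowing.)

77

The receptive field on the zero-padded input at this output position is [8 / 13 / 9]. Elementwise product with the kernel and sum: 8·3 + 13·2 + 9·3.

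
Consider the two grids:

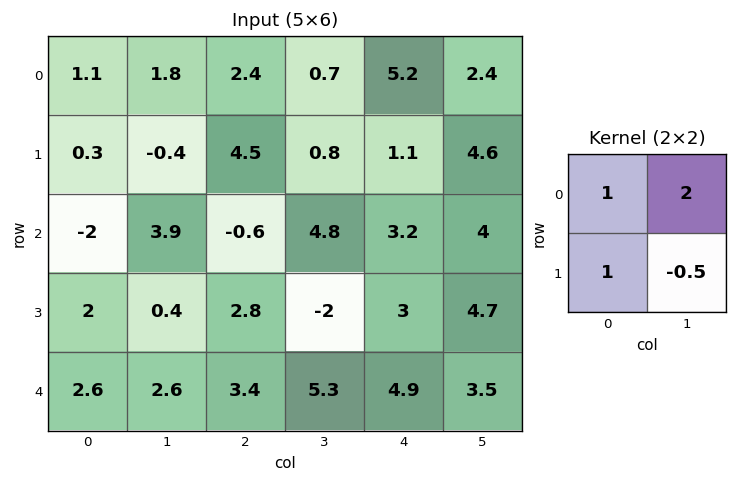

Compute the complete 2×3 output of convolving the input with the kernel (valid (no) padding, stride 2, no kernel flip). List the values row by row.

Output[0,0]: The receptive field on the input at this output position is [1.1 1.8 / 0.3 -0.4]. Elementwise product with the kernel and sum: 1.1·1 + 1.8·2 + 0.3·1 + -0.4·-0.5.
Output[0,1]: The receptive field on the input at this output position is [2.4 0.7 / 4.5 0.8]. Elementwise product with the kernel and sum: 2.4·1 + 0.7·2 + 4.5·1 + 0.8·-0.5.

5.2 7.9 8.8
7.6 12.8 11.85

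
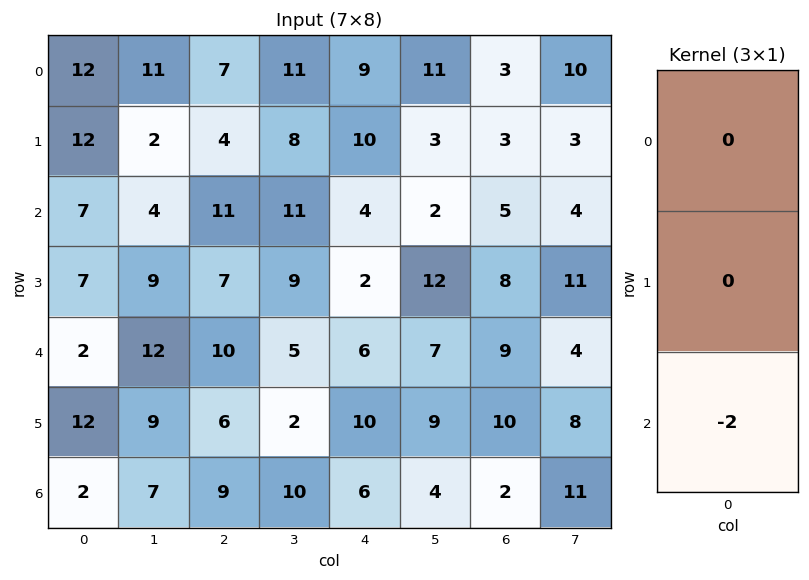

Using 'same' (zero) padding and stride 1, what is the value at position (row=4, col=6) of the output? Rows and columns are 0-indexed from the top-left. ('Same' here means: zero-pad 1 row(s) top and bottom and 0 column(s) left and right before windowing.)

The receptive field on the zero-padded input at this output position is [8 / 9 / 10]. Elementwise product with the kernel and sum: 10·-2.

-20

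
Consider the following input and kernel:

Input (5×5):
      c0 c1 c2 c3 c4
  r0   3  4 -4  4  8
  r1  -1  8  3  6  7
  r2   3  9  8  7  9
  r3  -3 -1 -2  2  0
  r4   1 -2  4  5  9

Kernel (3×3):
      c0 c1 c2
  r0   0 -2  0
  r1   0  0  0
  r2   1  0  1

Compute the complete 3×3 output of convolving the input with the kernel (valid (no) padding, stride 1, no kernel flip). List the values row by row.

Output[0,0]: The receptive field on the input at this output position is [3 4 -4 / -1 8 3 / 3 9 8]. Elementwise product with the kernel and sum: 4·-2 + 3·1 + 8·1.
Output[0,1]: The receptive field on the input at this output position is [4 -4 4 / 8 3 6 / 9 8 7]. Elementwise product with the kernel and sum: -4·-2 + 9·1 + 7·1.

3 24 9
-21 -5 -14
-13 -13 -1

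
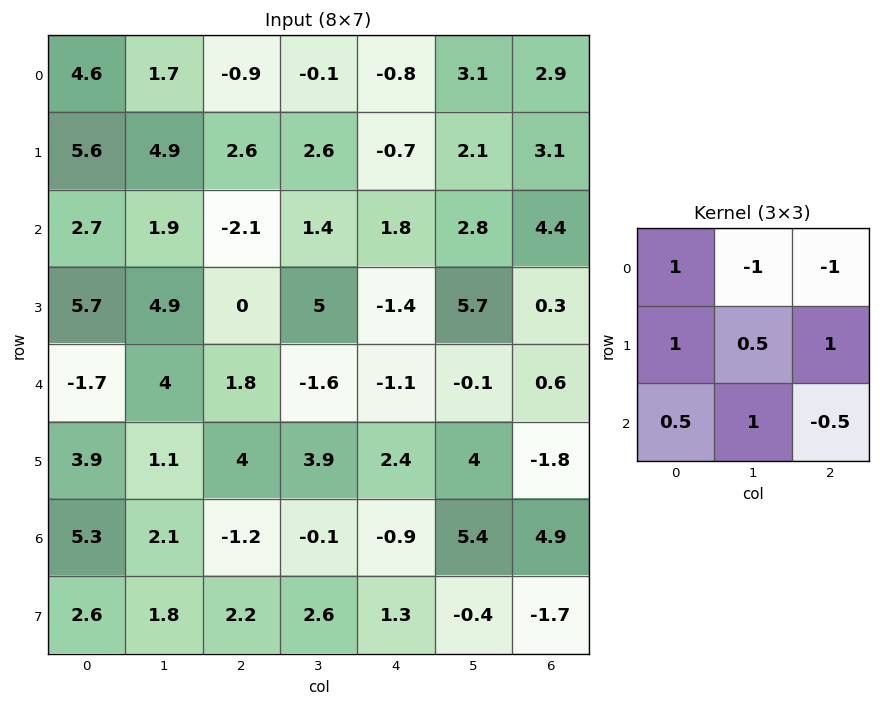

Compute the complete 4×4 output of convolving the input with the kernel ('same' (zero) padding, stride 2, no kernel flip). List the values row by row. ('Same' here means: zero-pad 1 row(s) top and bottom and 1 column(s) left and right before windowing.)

7.15 4.9 2.15 8.7
-4 1.9 4.55 7.15
-4.1 5.8 0.8 5.8
1.45 -3.6 5.15 11.75

Output[0,0]: The receptive field on the zero-padded input at this output position is [0 0 0 / 0 4.6 1.7 / 0 5.6 4.9]. Elementwise product with the kernel and sum: 0·1 + 0·-1 + 0·-1 + 0·1 + 4.6·0.5 + 1.7·1 + 0·0.5 + 5.6·1 + 4.9·-0.5.
Output[0,1]: The receptive field on the zero-padded input at this output position is [0 0 0 / 1.7 -0.9 -0.1 / 4.9 2.6 2.6]. Elementwise product with the kernel and sum: 0·1 + 0·-1 + 0·-1 + 1.7·1 + -0.9·0.5 + -0.1·1 + 4.9·0.5 + 2.6·1 + 2.6·-0.5.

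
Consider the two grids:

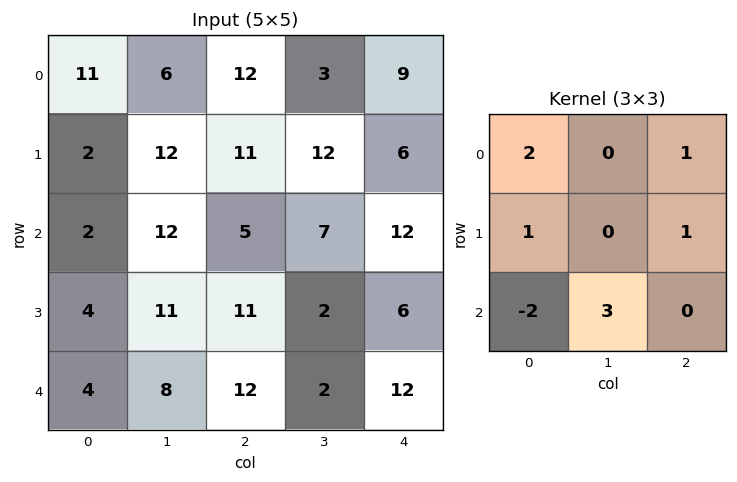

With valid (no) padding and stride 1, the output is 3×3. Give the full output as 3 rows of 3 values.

Output[0,0]: The receptive field on the input at this output position is [11 6 12 / 2 12 11 / 2 12 5]. Elementwise product with the kernel and sum: 11·2 + 12·1 + 2·1 + 11·1 + 2·-2 + 12·3.

79 30 61
47 66 29
40 64 21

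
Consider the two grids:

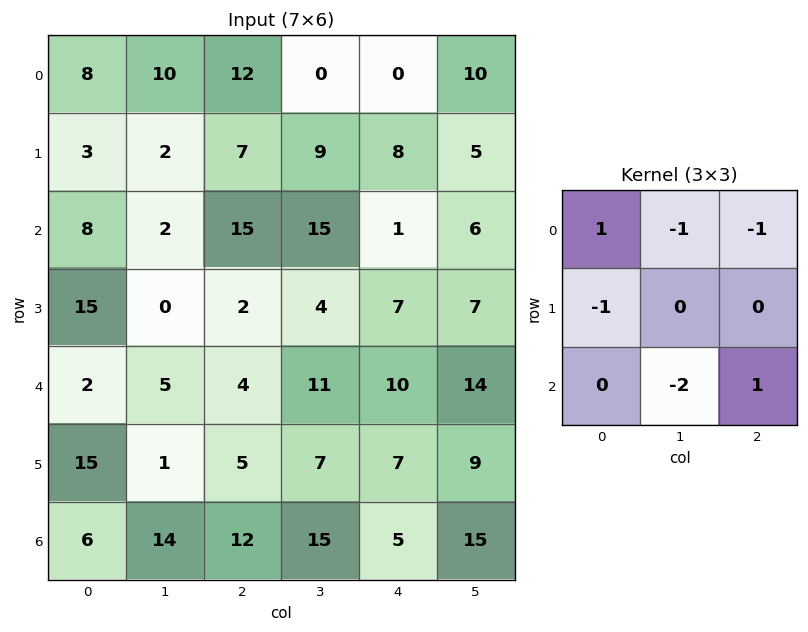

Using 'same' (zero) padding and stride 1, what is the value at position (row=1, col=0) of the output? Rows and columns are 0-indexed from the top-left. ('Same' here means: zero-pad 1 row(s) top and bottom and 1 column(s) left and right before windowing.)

The receptive field on the zero-padded input at this output position is [0 8 10 / 0 3 2 / 0 8 2]. Elementwise product with the kernel and sum: 0·1 + 8·-1 + 10·-1 + 0·-1 + 8·-2 + 2·1.

-32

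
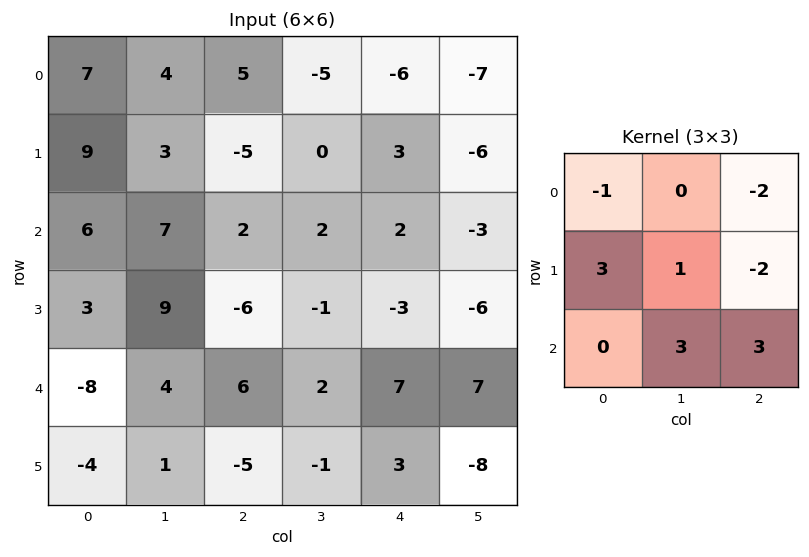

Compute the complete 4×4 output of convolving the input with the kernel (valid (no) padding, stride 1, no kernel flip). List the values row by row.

50 22 -2 31
31 -5 -9 -1
50 36 8 52
-35 -11 24 -3

Output[0,0]: The receptive field on the input at this output position is [7 4 5 / 9 3 -5 / 6 7 2]. Elementwise product with the kernel and sum: 7·-1 + 5·-2 + 9·3 + 3·1 + -5·-2 + 7·3 + 2·3.
Output[0,1]: The receptive field on the input at this output position is [4 5 -5 / 3 -5 0 / 7 2 2]. Elementwise product with the kernel and sum: 4·-1 + -5·-2 + 3·3 + -5·1 + 0·-2 + 2·3 + 2·3.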